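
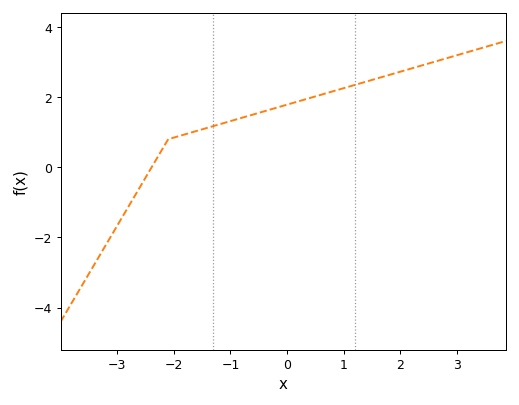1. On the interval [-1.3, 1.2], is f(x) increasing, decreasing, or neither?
increasing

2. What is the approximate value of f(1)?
2.26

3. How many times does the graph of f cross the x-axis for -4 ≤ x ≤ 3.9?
1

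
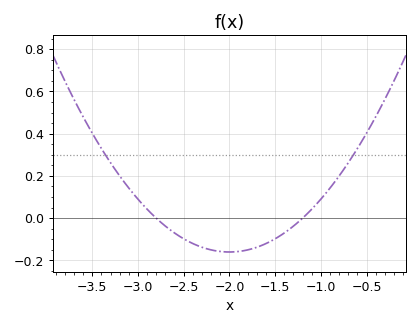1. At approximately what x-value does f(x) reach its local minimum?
-2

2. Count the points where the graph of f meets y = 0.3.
2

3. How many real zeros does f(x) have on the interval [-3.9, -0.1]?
2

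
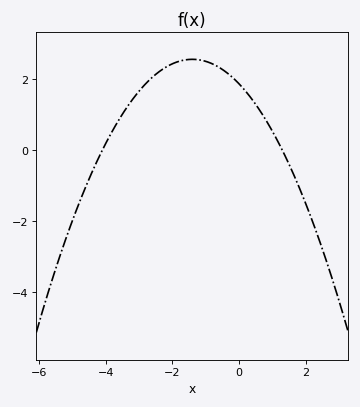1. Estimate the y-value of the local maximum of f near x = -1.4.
2.6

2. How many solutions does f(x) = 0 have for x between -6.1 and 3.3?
2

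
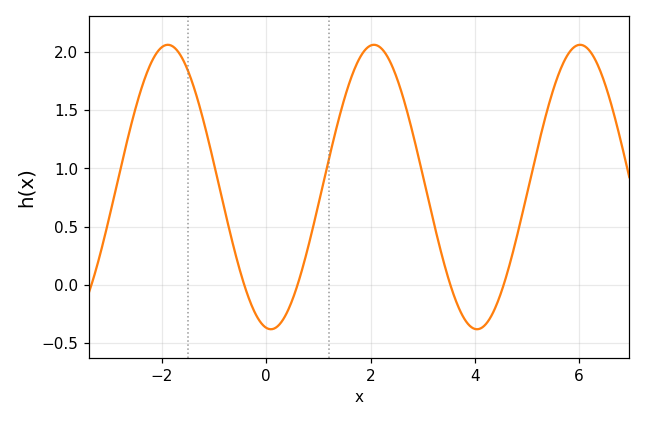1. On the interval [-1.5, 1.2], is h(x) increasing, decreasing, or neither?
neither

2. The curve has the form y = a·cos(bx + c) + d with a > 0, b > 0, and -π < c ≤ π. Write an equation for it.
y = 1.22cos(1.6x + 3) + 0.84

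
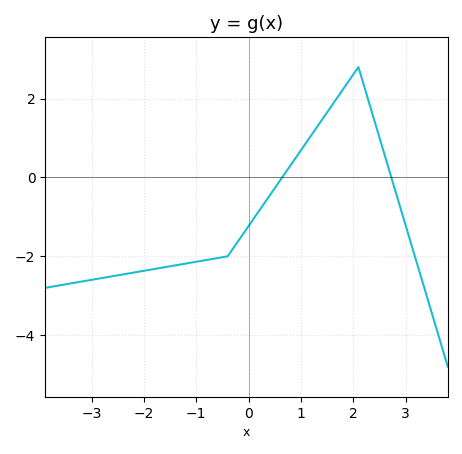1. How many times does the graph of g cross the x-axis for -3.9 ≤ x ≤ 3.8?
2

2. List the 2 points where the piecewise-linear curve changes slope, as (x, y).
(-0.4, -2); (2.1, 2.8)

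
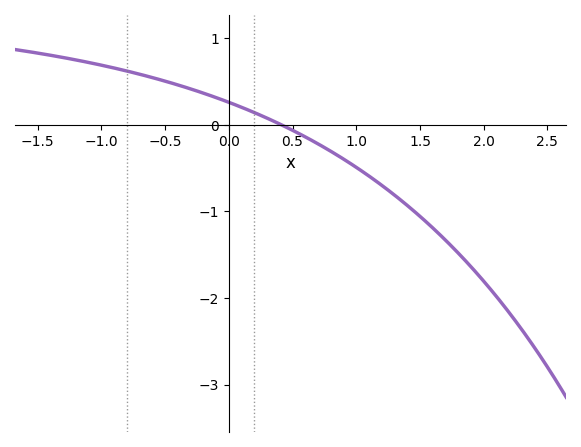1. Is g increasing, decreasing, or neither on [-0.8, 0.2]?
decreasing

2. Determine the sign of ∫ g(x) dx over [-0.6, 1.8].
negative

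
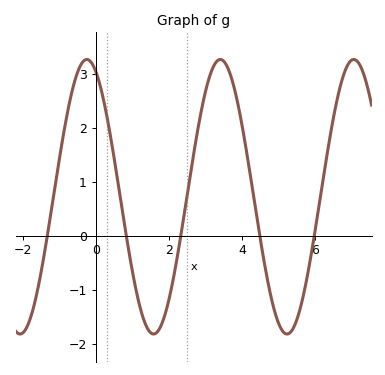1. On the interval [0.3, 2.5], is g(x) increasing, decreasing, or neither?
neither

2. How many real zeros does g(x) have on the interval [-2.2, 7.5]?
5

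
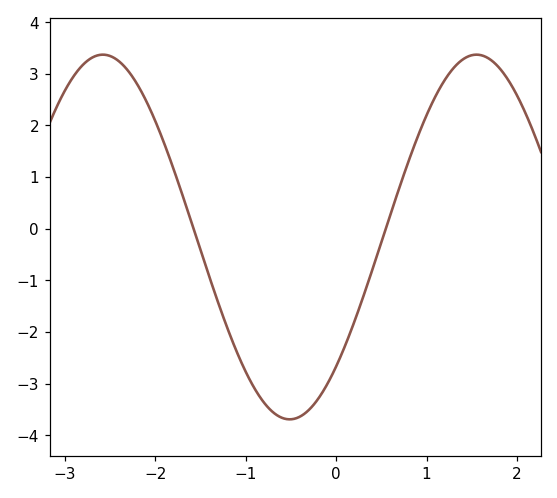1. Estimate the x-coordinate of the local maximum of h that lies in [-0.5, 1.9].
1.55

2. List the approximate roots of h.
-1.58, 0.549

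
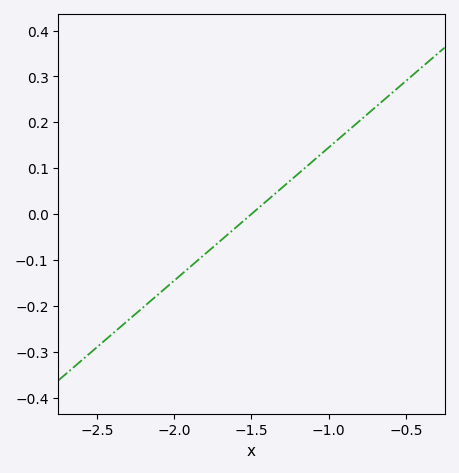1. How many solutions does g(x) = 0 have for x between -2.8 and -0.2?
1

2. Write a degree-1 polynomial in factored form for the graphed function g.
y = 0.29(x + 1.5)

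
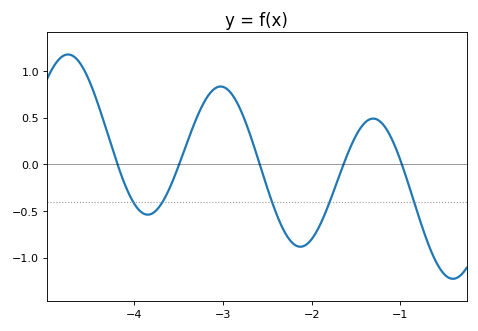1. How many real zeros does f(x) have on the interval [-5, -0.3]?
5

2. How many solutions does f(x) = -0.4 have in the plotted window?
5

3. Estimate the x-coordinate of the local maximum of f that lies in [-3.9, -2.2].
-3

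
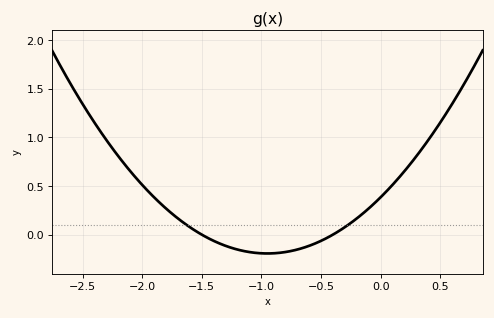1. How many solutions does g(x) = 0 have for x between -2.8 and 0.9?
2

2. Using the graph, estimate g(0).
0.4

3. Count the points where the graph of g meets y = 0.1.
2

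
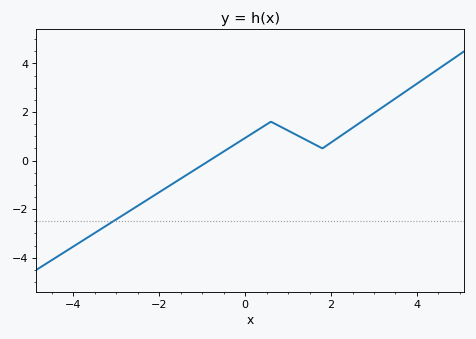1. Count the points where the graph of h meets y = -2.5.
1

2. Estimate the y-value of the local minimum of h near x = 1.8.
0.6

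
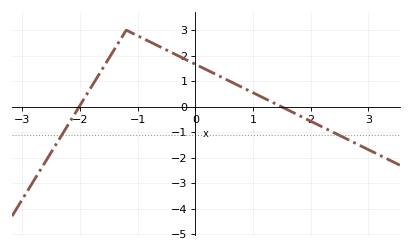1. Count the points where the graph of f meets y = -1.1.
2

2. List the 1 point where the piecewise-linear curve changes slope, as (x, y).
(-1.2, 3)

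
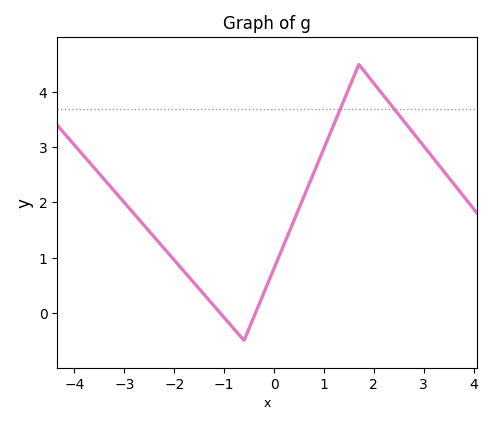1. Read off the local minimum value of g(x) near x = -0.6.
-0.5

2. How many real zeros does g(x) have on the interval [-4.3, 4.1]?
2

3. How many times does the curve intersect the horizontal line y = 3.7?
2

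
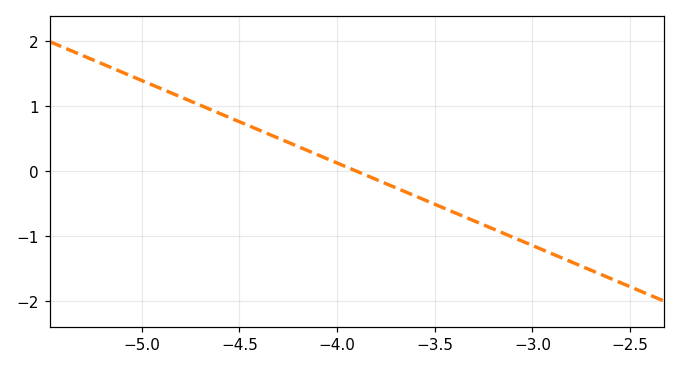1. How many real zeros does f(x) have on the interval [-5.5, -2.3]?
1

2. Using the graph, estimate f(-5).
1.4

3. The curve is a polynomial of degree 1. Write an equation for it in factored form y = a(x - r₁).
y = -1.27(x + 3.9)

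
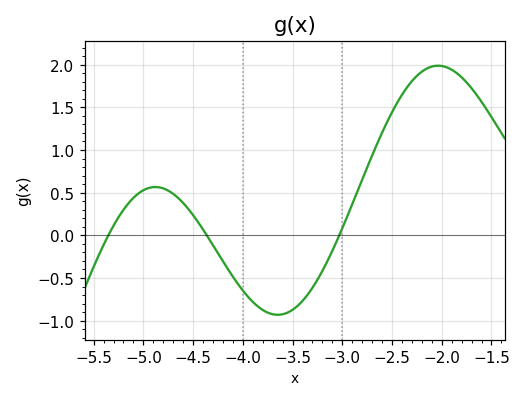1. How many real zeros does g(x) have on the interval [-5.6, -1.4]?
3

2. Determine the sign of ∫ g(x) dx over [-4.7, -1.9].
positive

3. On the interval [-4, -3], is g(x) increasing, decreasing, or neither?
neither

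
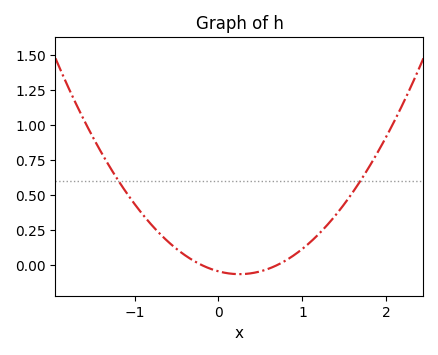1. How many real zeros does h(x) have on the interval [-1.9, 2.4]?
2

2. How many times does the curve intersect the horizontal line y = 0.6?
2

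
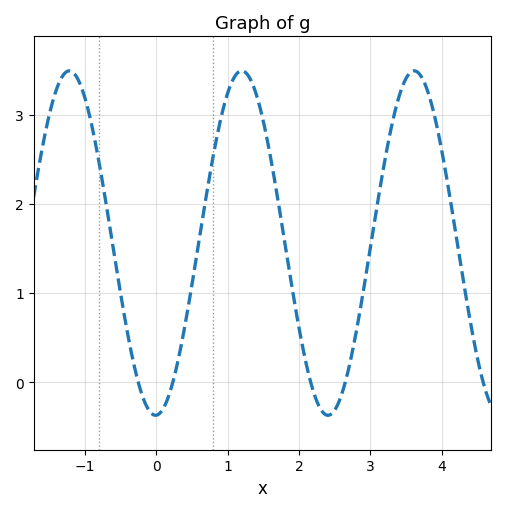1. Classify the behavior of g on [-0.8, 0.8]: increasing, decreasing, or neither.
neither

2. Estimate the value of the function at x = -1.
3.2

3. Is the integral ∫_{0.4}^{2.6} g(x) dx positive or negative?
positive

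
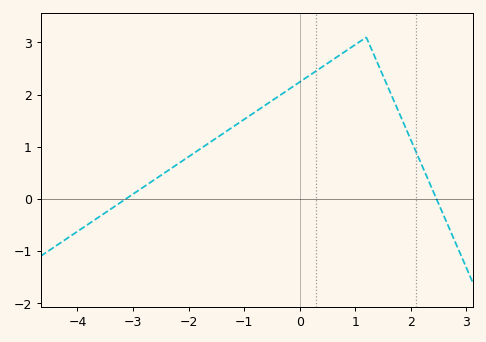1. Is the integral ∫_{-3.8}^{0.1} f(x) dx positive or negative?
positive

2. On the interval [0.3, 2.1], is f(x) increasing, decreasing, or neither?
neither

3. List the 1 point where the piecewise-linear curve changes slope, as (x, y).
(1.2, 3.1)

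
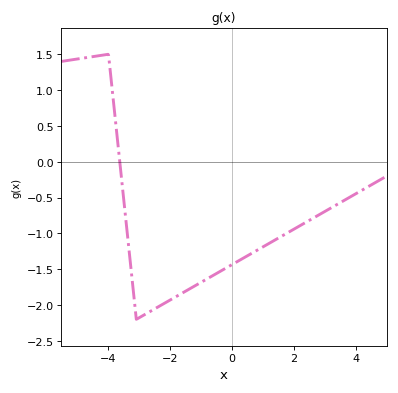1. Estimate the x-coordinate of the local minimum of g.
-3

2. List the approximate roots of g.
-3.6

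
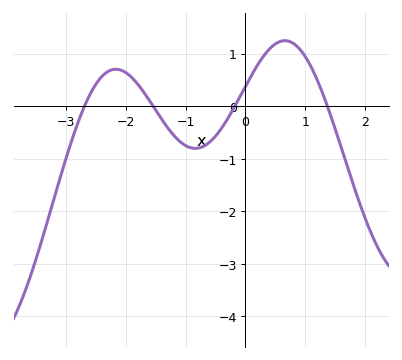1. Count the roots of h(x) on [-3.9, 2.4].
4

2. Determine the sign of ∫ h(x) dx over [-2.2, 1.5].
positive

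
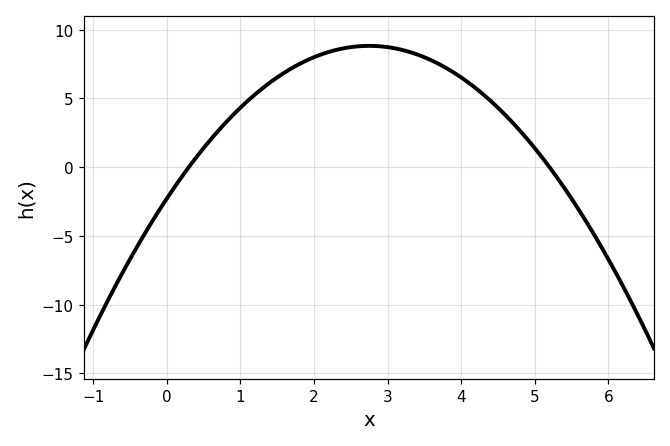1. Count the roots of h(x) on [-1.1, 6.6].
2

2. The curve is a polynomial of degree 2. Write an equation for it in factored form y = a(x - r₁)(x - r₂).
y = -1.47(x - 0.3)(x - 5.2)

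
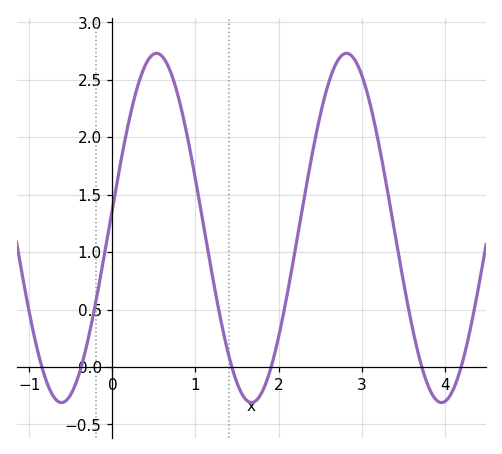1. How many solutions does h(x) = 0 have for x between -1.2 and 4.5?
6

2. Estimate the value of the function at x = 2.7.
2.65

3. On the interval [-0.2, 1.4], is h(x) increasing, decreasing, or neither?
neither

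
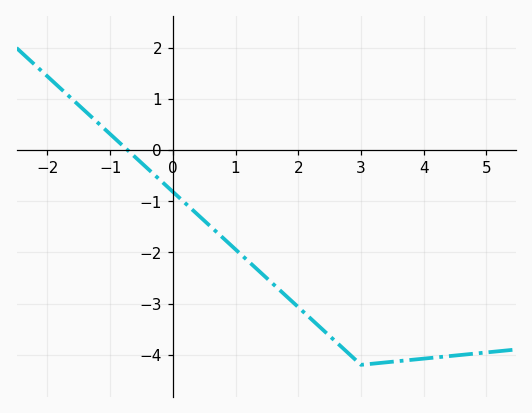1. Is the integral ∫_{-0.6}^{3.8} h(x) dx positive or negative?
negative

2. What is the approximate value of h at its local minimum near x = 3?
-4.2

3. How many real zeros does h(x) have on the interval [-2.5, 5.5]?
1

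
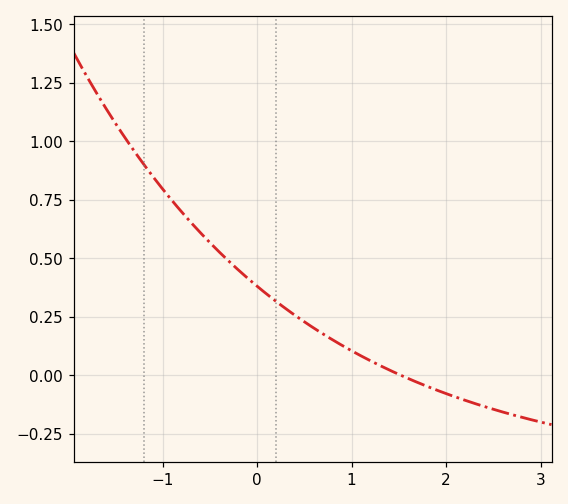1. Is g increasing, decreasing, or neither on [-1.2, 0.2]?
decreasing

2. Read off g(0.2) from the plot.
0.315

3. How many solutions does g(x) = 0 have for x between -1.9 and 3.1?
1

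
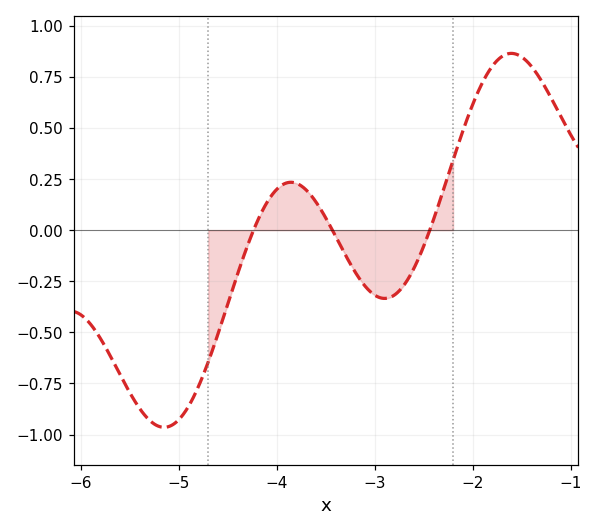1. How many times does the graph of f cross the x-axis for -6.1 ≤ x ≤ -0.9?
3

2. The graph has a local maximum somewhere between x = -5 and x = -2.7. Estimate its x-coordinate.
-3.9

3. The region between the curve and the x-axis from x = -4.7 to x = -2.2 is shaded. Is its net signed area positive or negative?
negative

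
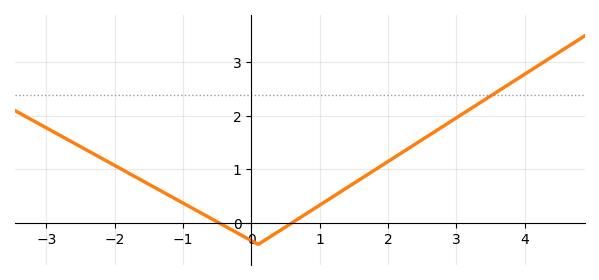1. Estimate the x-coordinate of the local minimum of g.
0.099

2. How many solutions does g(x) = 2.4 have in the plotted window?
1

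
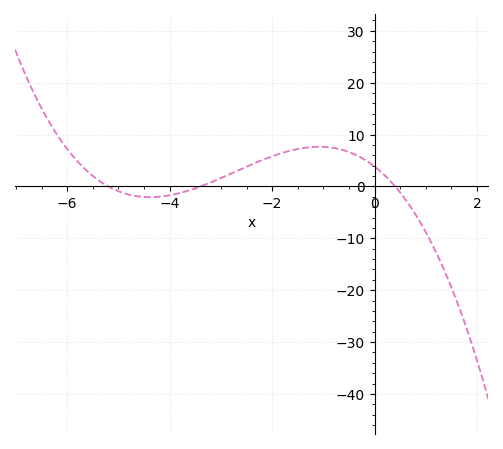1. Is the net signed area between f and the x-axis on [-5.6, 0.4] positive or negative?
positive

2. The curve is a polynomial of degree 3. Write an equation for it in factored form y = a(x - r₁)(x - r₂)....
y = -0.54(x + 5.2)(x + 3.4)(x - 0.4)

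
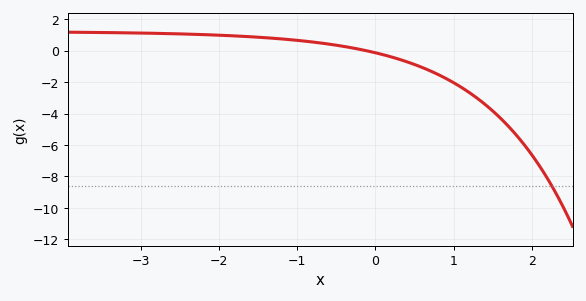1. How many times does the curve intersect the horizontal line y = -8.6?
1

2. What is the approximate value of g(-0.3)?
0.183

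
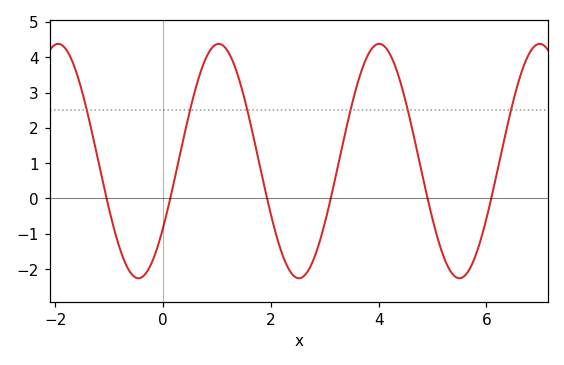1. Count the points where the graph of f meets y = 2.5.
6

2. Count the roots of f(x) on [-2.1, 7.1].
6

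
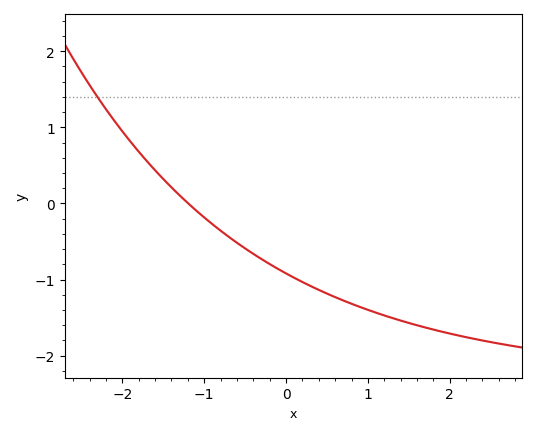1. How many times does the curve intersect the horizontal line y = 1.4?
1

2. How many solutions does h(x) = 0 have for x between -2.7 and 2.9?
1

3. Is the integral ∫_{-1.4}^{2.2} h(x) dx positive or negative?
negative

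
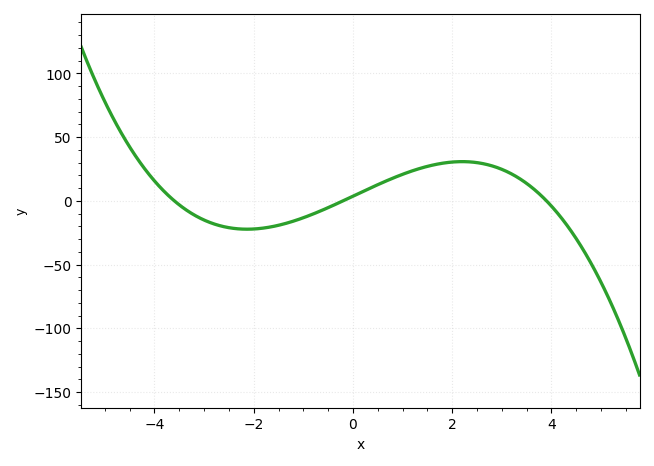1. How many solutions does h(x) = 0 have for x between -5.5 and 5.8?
3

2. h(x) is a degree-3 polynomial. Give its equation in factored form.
y = -1.3(x + 3.6)(x + 0.2)(x - 3.9)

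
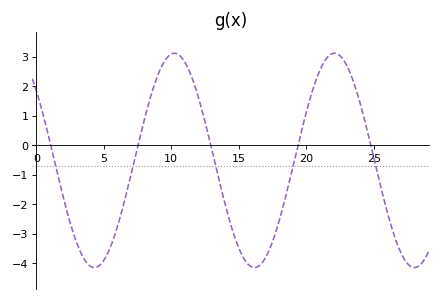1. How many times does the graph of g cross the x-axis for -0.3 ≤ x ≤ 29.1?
5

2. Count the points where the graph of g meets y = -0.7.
5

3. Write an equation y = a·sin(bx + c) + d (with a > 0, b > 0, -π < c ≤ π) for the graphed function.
y = 3.63sin(0.53x + 2.43) - 0.52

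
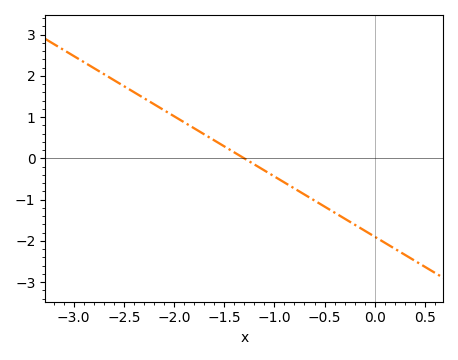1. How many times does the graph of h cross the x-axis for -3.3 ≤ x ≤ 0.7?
1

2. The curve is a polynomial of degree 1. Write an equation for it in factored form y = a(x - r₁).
y = -1.46(x + 1.3)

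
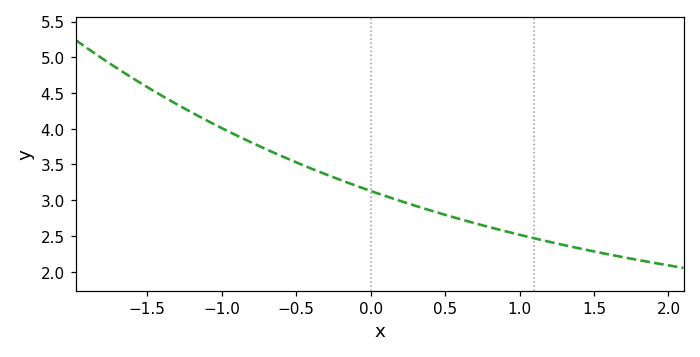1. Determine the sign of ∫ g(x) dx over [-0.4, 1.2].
positive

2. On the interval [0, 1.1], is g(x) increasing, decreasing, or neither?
decreasing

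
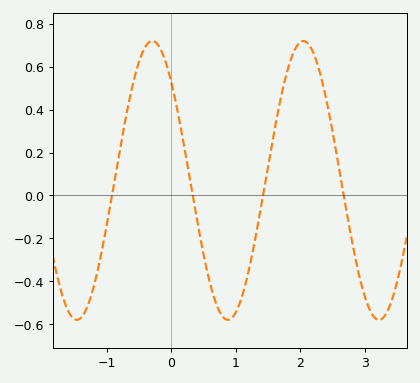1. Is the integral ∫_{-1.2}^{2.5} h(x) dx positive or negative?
positive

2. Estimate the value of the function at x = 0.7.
-0.508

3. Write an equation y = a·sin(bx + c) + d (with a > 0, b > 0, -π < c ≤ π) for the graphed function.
y = 0.65sin(2.68x + 2.36) + 0.07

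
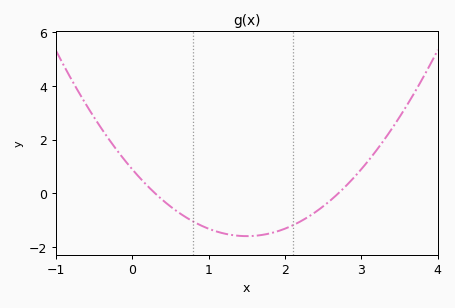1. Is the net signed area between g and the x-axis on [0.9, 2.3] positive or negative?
negative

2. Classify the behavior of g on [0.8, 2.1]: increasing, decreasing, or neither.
neither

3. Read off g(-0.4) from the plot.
2.41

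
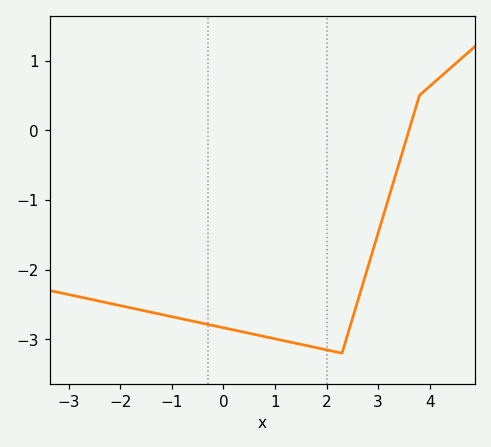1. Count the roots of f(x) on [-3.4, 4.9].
1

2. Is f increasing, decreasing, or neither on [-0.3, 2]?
decreasing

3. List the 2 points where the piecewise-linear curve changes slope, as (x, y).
(2.3, -3.2); (3.8, 0.5)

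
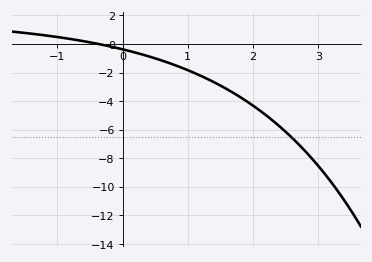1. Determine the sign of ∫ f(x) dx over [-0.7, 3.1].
negative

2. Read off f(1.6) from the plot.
-3.16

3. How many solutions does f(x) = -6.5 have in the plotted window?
1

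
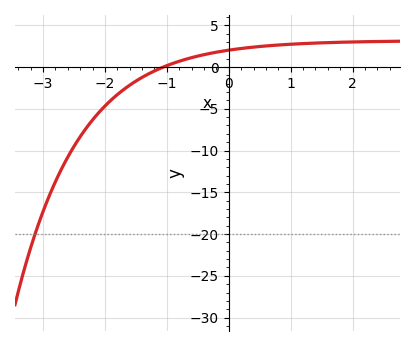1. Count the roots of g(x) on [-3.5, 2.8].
1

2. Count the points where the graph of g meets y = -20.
1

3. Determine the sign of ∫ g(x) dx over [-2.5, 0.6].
negative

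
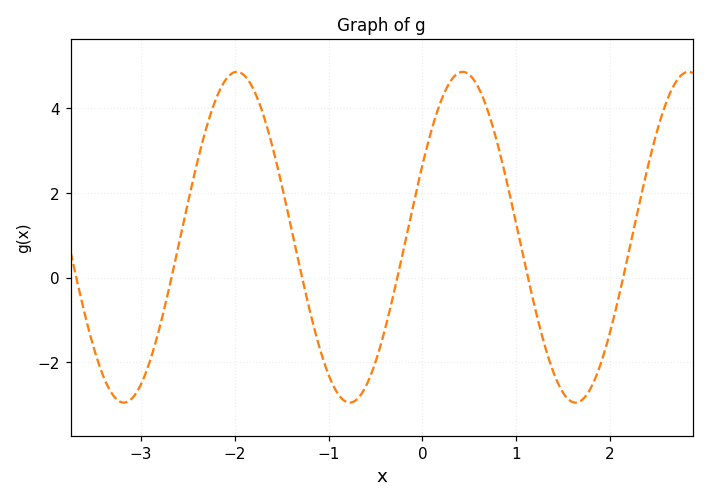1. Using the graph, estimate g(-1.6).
3.2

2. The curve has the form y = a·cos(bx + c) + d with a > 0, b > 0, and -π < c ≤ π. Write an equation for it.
y = 3.9cos(2.6x - 1.1) + 0.95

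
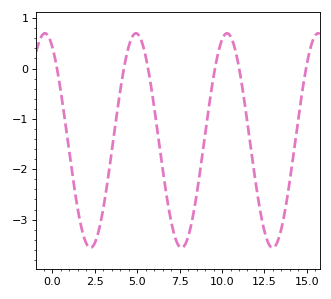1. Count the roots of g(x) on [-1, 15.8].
6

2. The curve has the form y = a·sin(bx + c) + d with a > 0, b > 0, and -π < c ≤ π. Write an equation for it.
y = 2.13sin(1.17x + 2.09) - 1.43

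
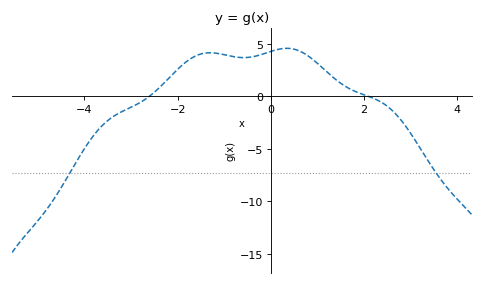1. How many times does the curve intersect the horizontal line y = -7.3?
2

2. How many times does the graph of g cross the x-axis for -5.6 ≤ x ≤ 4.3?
2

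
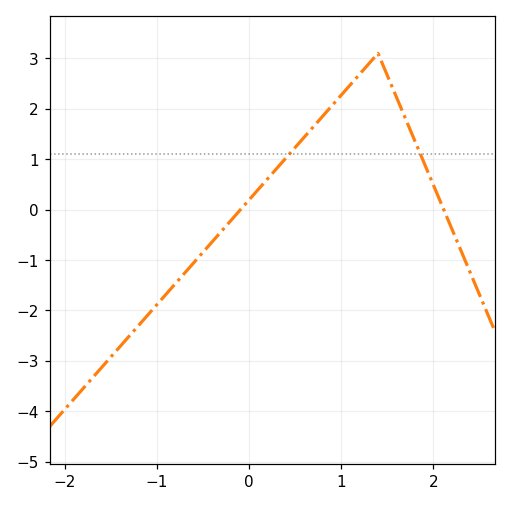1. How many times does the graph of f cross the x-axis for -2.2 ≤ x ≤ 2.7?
2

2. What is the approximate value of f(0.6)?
1.4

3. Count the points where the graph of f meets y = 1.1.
2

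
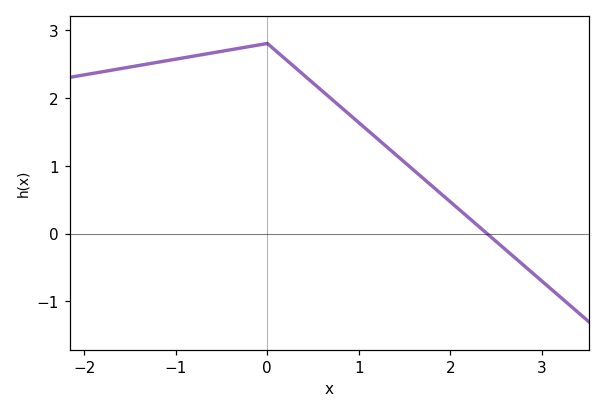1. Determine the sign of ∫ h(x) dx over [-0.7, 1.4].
positive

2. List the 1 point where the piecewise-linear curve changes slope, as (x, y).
(0, 2.8)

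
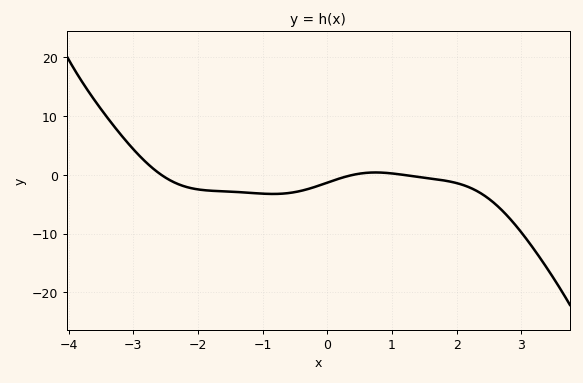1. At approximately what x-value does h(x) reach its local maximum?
0.8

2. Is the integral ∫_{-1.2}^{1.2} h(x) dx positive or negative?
negative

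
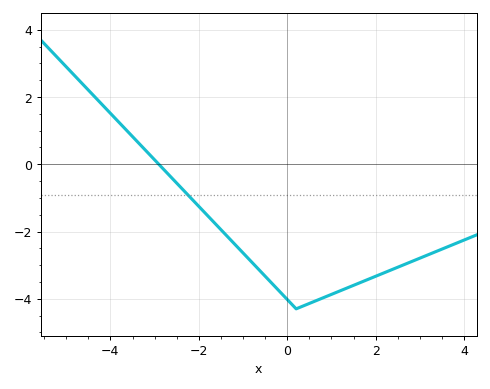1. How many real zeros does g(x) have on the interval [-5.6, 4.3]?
1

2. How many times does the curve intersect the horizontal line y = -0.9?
1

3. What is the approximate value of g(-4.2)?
1.8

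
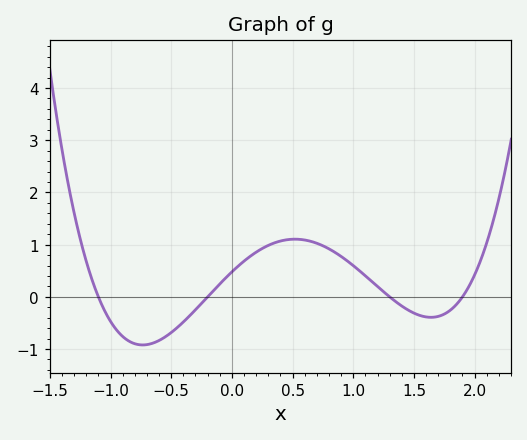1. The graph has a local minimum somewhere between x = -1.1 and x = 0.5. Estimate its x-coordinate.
-0.7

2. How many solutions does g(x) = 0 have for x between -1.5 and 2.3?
4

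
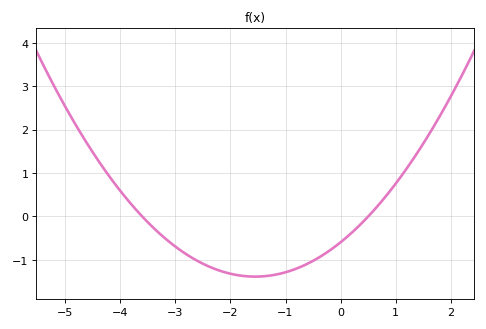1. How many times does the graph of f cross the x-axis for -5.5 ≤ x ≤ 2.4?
2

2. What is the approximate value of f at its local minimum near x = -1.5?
-1.4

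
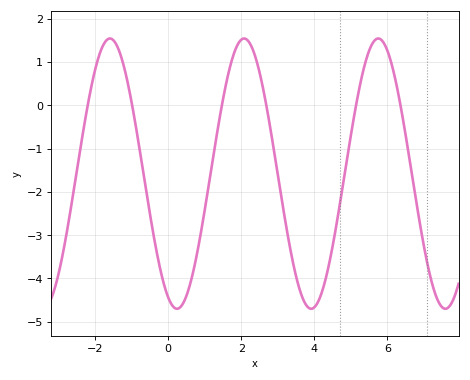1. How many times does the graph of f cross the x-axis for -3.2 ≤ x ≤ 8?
6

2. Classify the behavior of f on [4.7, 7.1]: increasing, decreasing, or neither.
neither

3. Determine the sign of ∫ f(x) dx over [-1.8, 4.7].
negative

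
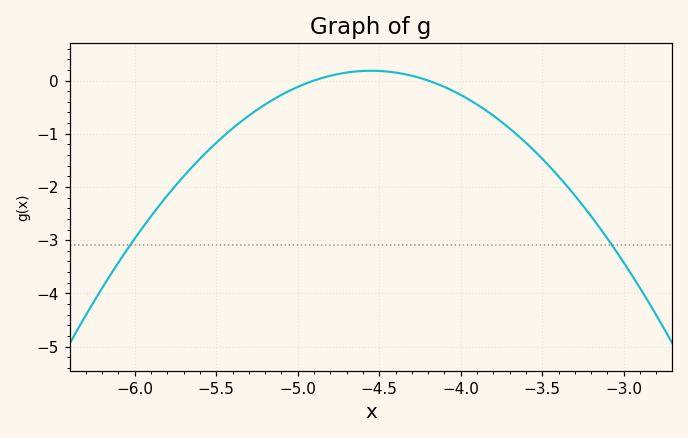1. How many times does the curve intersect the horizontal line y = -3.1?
2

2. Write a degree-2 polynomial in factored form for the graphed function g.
y = -1.5(x + 4.9)(x + 4.2)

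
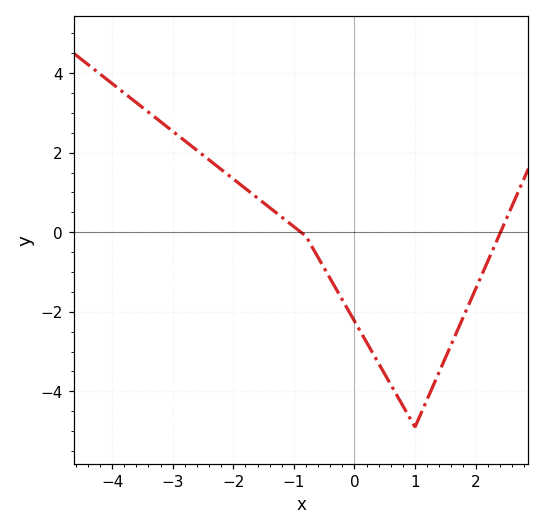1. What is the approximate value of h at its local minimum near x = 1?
-4.9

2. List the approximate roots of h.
-0.883, 2.41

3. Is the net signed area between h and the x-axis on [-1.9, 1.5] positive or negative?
negative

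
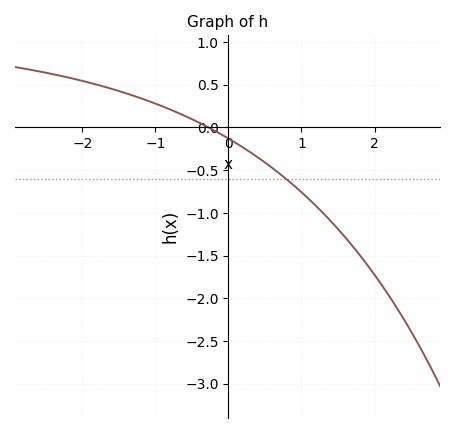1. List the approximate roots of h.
-0.3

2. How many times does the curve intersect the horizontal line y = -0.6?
1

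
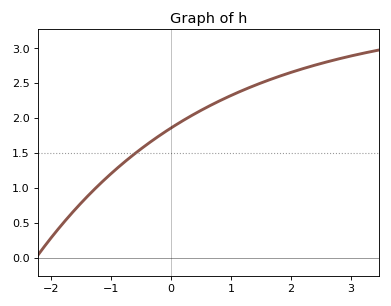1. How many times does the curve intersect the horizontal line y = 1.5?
1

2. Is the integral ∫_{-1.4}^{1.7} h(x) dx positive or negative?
positive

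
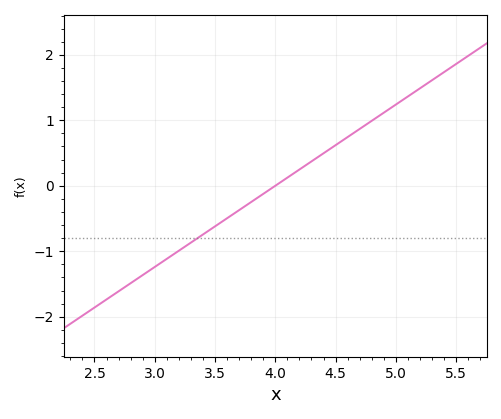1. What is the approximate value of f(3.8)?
-0.2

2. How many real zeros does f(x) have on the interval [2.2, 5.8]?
1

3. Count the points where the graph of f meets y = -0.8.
1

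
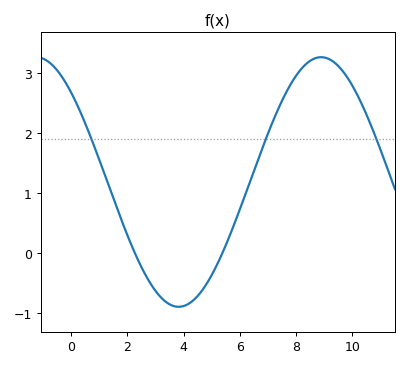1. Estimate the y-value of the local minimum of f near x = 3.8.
-0.9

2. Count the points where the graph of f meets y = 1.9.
3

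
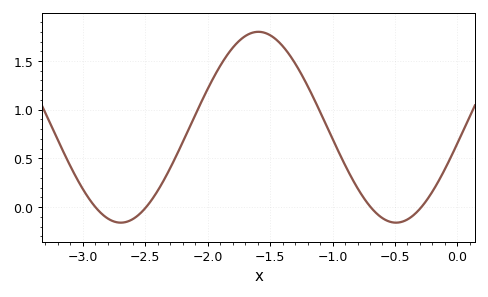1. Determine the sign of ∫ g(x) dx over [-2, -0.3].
positive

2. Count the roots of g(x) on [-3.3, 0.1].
4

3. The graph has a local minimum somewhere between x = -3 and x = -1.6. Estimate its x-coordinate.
-2.7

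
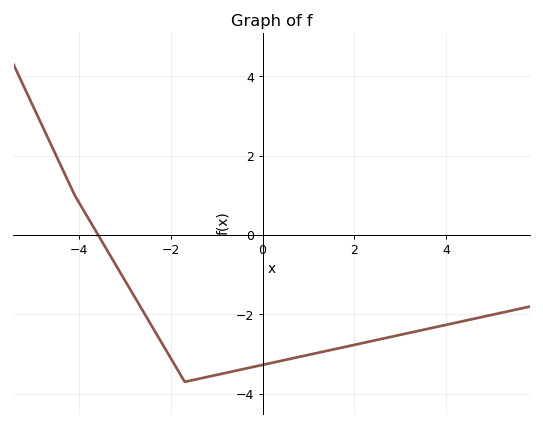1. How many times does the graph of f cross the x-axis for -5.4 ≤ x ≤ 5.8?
1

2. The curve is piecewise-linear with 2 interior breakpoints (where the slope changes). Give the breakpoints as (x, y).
(-4.1, 1); (-1.7, -3.7)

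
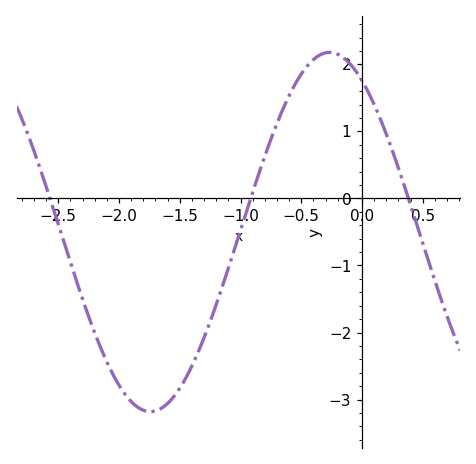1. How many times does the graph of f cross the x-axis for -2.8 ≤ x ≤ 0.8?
3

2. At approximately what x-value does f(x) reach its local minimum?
-1.75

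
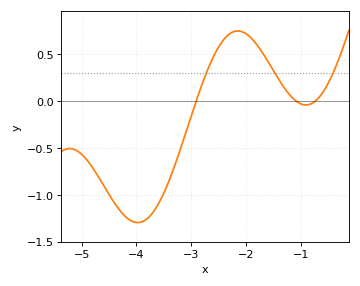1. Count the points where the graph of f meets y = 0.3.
3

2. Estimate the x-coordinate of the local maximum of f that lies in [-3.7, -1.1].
-2.15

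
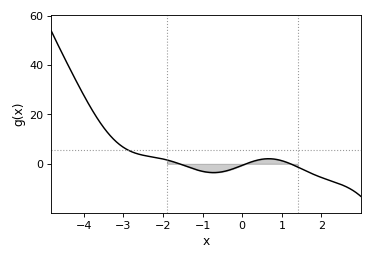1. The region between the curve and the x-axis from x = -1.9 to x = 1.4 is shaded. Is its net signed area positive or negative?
negative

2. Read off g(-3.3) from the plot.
11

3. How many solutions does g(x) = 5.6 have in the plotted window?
1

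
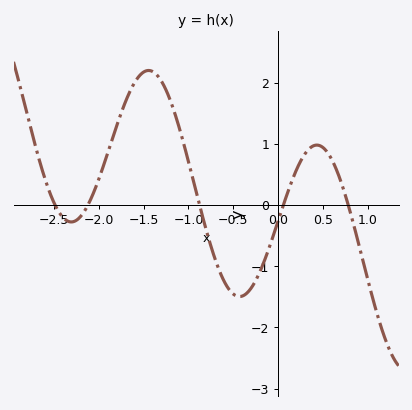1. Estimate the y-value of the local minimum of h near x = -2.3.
-0.3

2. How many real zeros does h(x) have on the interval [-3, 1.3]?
5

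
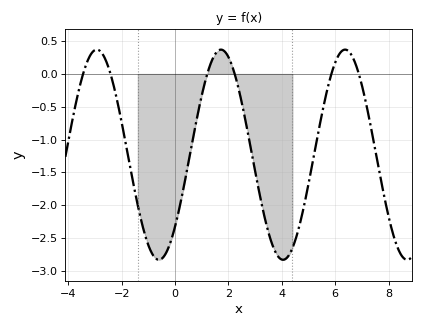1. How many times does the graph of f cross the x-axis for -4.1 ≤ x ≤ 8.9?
6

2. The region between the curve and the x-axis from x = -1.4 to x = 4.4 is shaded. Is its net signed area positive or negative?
negative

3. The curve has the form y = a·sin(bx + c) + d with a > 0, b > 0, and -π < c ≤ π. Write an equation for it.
y = 1.6sin(1.4x - 0.75) - 1.23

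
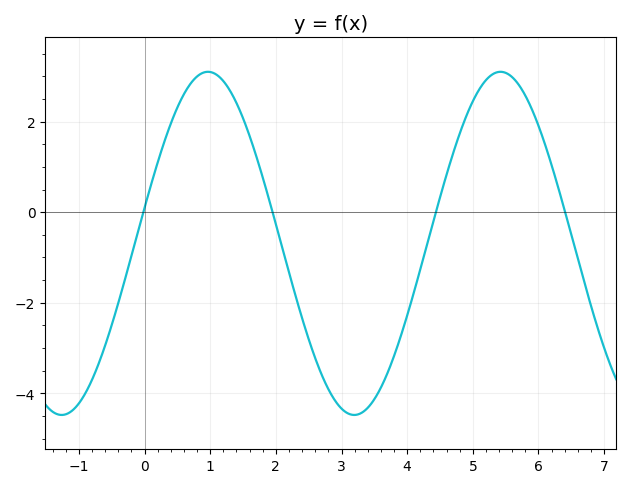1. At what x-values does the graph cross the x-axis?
-0.018, 1.95, 4.44, 6.41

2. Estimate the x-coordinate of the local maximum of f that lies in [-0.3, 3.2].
0.964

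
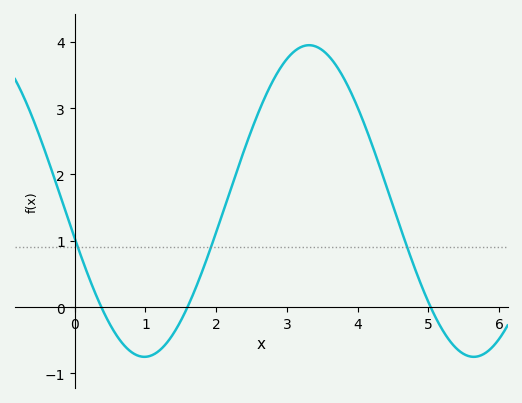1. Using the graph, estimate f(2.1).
1.4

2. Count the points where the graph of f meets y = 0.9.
3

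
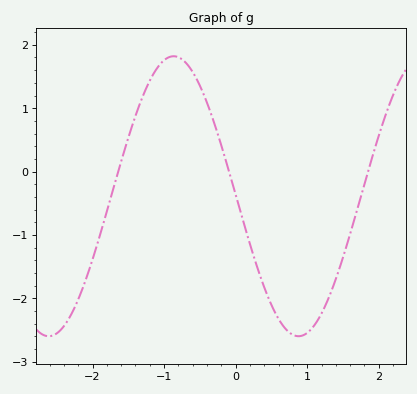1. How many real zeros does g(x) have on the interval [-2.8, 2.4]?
3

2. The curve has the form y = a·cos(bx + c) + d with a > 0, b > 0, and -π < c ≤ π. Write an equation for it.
y = 2.21cos(1.8x + 1.6) - 0.39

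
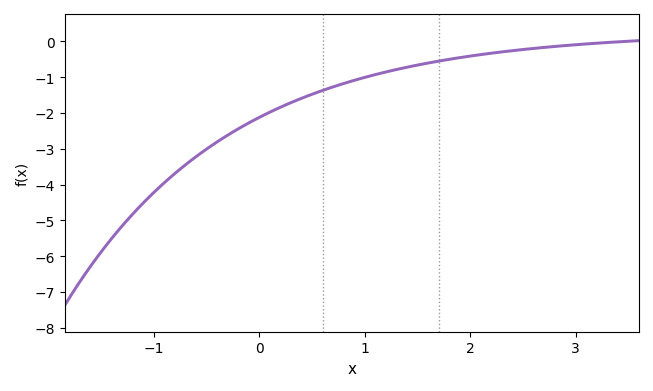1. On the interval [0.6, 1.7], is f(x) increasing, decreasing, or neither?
increasing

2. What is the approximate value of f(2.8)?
-0.14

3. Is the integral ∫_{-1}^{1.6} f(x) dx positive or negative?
negative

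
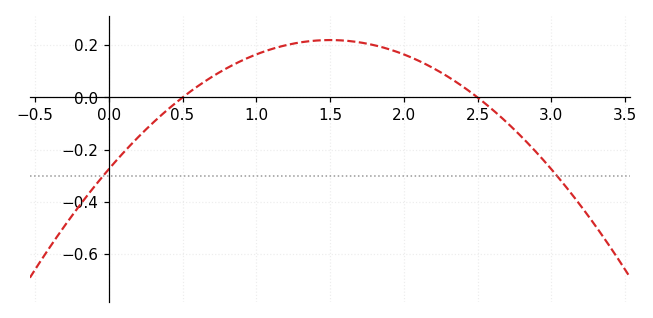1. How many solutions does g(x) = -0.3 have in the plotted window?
2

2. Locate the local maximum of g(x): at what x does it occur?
1.5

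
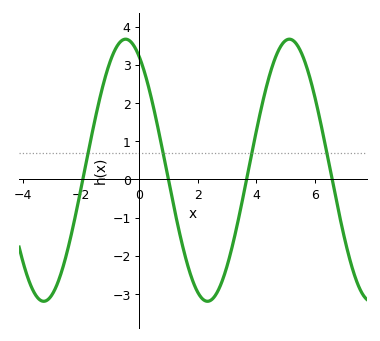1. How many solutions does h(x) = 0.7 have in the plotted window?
4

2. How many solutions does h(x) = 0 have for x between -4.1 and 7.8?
4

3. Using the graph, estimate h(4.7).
3.3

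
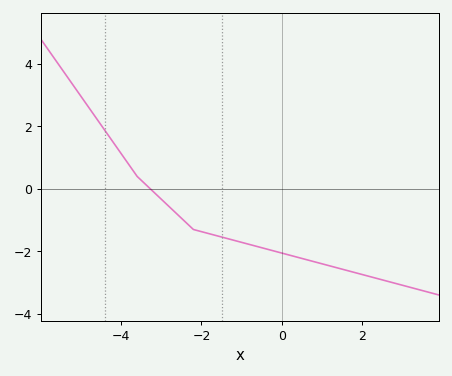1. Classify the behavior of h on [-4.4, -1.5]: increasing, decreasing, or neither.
decreasing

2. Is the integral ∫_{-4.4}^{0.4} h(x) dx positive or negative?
negative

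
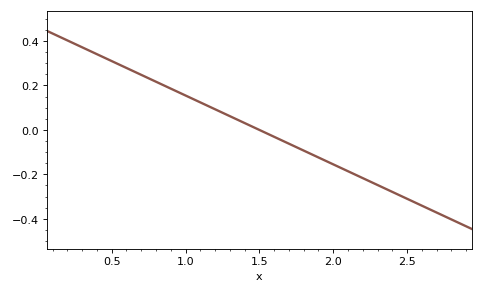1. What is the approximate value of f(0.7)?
0.248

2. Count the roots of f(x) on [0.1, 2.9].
1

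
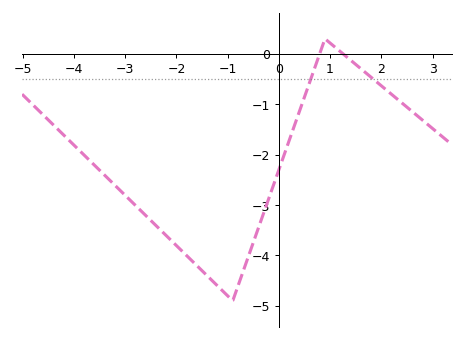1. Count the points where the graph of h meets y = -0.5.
2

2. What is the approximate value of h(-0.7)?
-4.32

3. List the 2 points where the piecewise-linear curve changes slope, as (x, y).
(-0.9, -4.9); (0.9, 0.3)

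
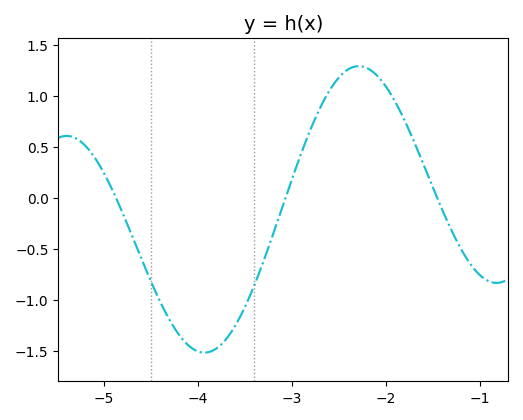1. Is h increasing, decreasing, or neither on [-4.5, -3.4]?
neither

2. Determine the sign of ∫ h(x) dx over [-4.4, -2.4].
negative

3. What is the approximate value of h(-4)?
-1.5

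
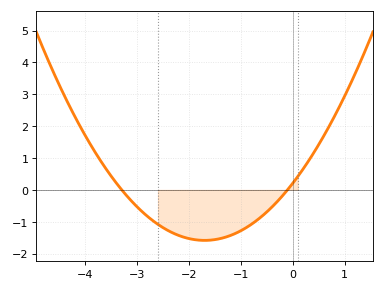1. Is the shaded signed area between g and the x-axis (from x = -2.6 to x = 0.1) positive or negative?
negative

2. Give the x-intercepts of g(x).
-3.3, -0.1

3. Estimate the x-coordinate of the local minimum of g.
-1.7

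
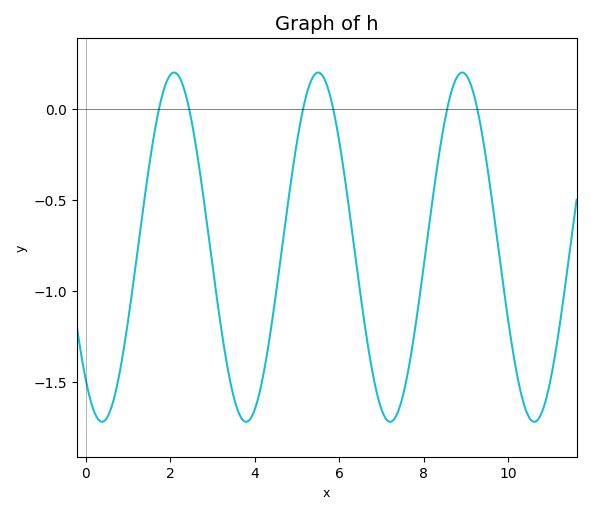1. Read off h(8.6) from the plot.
0.041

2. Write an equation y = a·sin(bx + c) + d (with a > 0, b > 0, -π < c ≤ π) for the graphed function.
y = 0.96sin(1.84x - 2.27) - 0.76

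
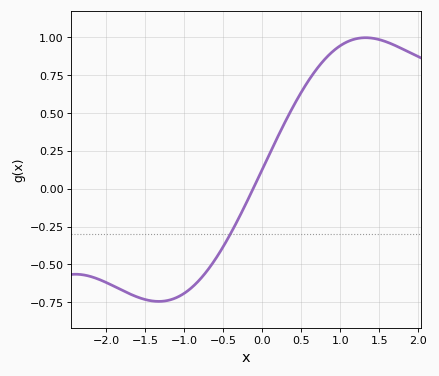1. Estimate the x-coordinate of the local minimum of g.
-1.3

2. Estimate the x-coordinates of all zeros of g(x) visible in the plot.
-0.1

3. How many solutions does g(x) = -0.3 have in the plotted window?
1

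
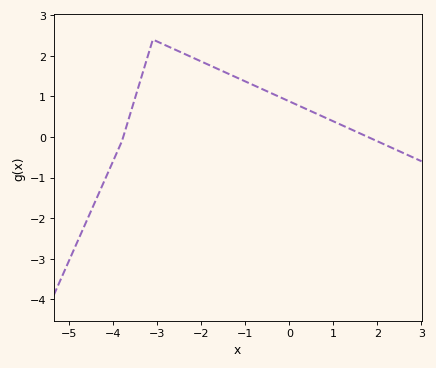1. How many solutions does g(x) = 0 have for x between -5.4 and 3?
2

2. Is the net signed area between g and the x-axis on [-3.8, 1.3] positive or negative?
positive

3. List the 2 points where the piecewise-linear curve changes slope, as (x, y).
(-3.8, -0.1); (-3.1, 2.4)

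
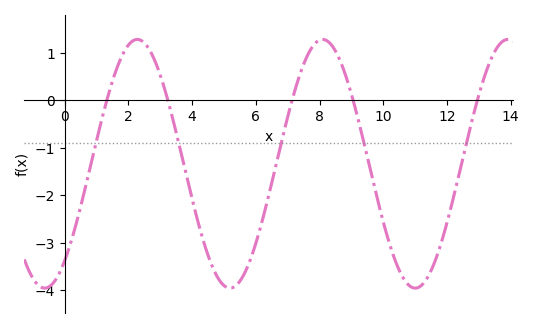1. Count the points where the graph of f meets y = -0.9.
5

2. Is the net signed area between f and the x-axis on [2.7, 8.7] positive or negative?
negative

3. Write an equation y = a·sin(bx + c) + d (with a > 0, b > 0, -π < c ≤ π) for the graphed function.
y = 2.62sin(1.1x - 0.89) - 1.34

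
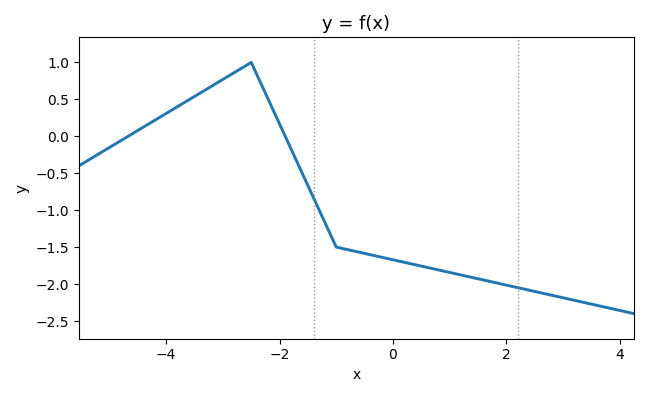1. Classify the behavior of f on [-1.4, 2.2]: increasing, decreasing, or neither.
decreasing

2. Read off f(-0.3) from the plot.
-1.62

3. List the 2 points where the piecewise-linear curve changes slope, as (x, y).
(-2.5, 1); (-1, -1.5)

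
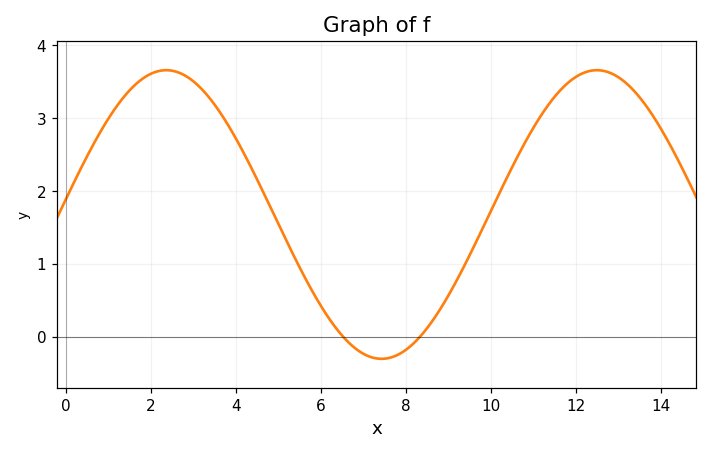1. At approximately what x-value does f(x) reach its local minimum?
7.42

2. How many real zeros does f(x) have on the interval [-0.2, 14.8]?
2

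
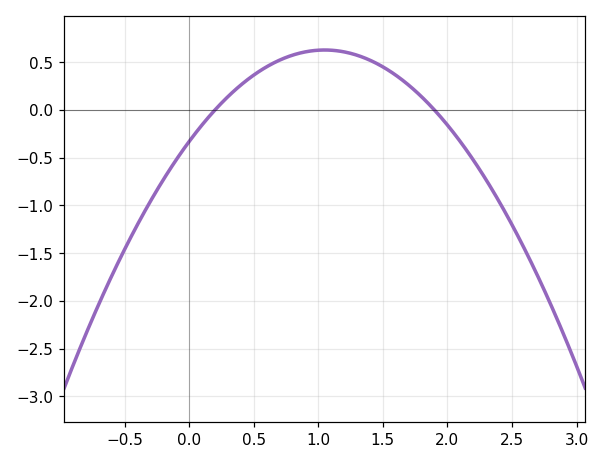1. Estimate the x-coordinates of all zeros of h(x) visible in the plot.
0.2, 1.9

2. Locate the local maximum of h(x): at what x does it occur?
1.05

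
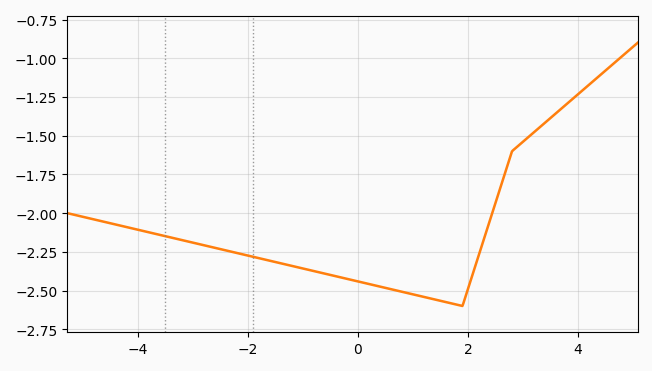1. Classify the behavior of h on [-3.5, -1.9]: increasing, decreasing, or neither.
decreasing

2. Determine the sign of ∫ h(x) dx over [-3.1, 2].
negative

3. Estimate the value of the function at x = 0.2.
-2.46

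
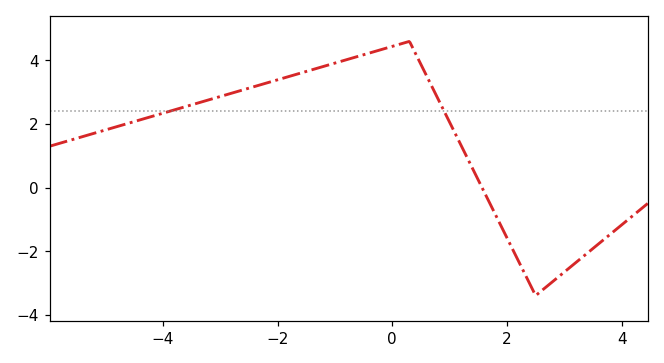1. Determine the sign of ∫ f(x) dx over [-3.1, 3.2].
positive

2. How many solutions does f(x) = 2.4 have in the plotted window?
2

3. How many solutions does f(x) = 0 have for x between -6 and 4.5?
1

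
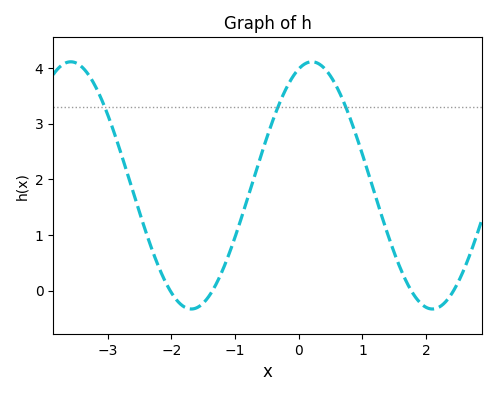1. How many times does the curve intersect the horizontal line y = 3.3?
3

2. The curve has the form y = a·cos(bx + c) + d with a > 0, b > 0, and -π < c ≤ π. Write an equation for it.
y = 2.22cos(1.7x - 0.34) + 1.89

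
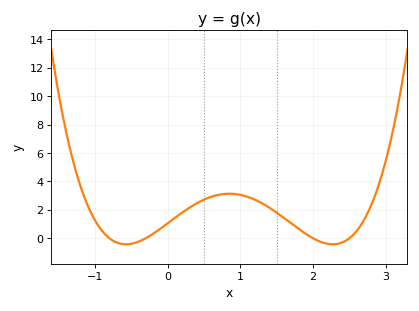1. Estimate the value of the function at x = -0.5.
-0.391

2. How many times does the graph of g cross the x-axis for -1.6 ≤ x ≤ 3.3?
4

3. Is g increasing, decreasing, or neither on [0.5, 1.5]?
neither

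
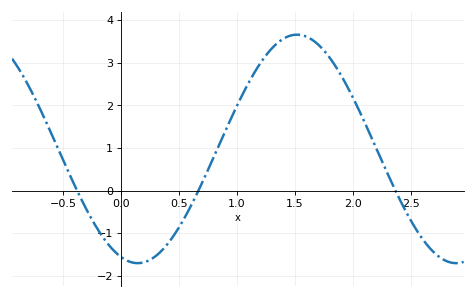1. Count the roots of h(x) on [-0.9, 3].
3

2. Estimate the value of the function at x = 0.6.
-0.4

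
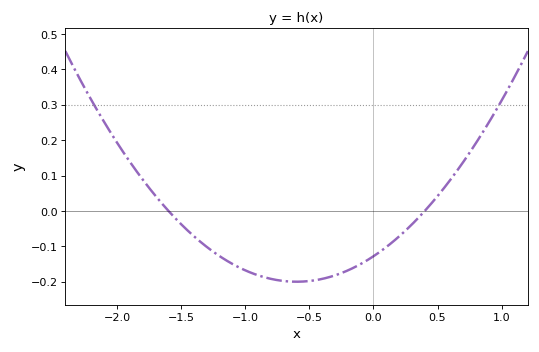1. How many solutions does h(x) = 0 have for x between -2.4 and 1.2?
2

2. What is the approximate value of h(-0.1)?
-0.15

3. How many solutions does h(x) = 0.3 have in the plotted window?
2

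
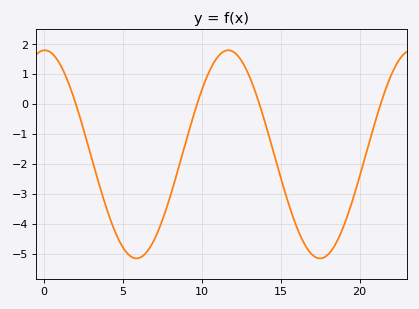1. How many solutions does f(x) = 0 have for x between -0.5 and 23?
4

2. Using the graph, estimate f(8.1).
-2.9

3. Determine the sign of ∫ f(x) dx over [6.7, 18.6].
negative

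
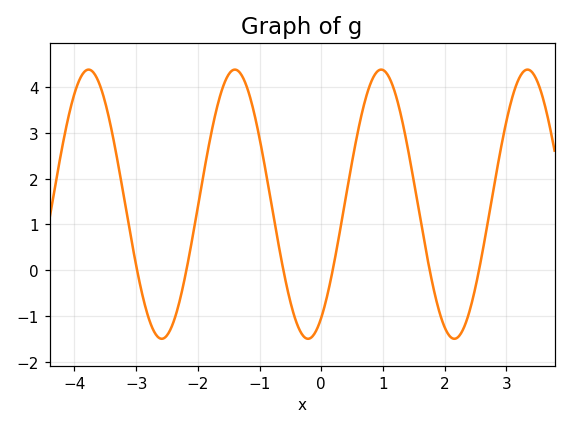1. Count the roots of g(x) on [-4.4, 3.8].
6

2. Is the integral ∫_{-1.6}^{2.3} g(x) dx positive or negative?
positive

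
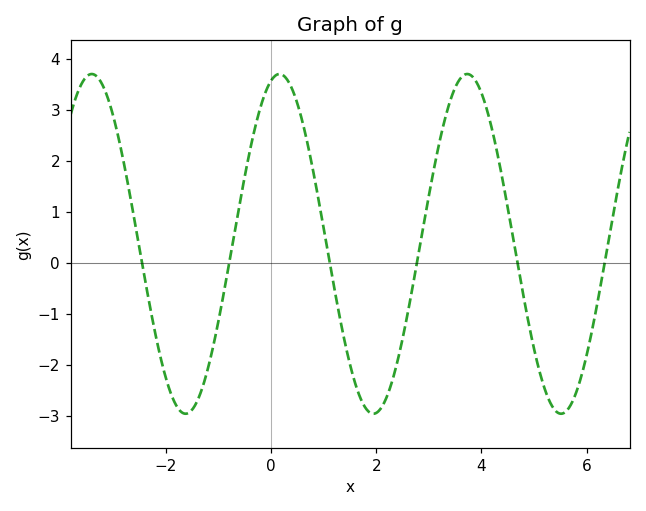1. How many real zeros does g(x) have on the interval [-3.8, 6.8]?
6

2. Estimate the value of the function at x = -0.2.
3.1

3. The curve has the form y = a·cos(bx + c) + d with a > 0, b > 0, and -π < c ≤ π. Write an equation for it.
y = 3.33cos(1.8x - 0.28) + 0.37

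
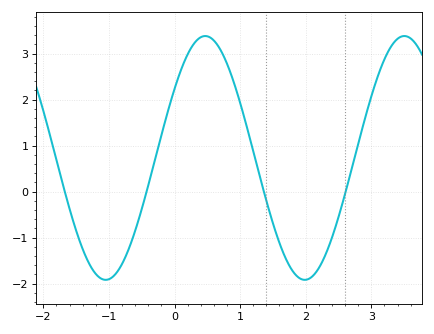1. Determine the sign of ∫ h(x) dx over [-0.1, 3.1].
positive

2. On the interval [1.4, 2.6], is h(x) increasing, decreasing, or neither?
neither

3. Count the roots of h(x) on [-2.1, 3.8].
4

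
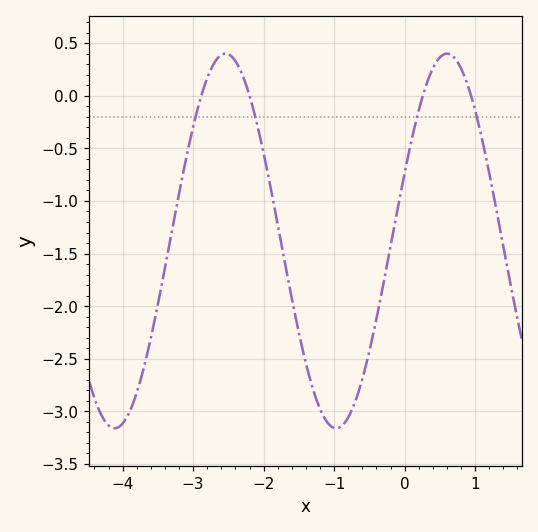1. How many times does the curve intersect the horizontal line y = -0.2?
4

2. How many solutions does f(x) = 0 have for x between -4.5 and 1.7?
4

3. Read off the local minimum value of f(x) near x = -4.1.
-3.15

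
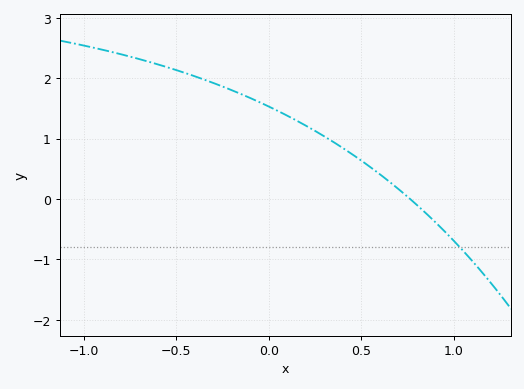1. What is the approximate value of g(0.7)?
0.164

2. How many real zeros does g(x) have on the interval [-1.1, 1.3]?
1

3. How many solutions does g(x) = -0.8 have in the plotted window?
1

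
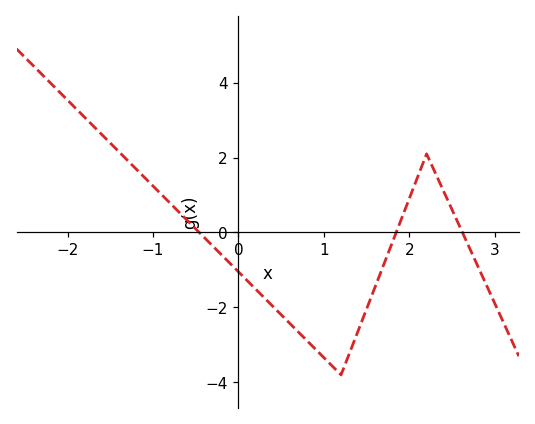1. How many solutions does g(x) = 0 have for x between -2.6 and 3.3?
3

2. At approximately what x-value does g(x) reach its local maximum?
2.2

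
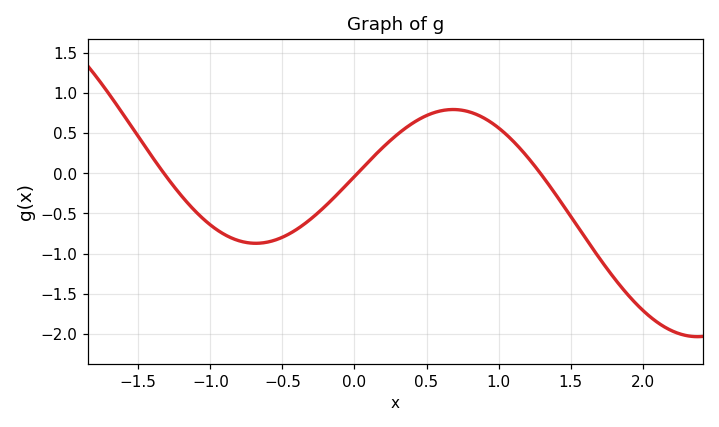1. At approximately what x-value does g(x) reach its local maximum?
0.7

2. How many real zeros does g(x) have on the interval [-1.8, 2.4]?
3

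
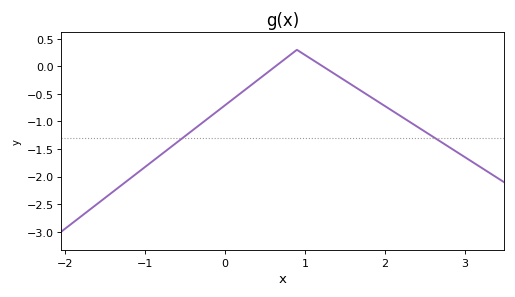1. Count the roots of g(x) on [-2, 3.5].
2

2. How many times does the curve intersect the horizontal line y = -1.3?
2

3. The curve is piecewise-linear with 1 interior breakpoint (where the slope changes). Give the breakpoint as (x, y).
(0.9, 0.3)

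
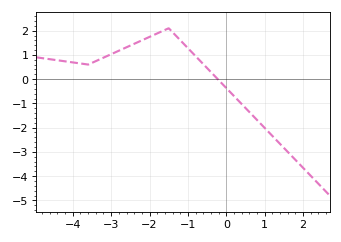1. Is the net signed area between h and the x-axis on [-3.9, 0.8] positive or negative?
positive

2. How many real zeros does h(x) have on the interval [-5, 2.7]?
1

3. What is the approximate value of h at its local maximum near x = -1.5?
2.1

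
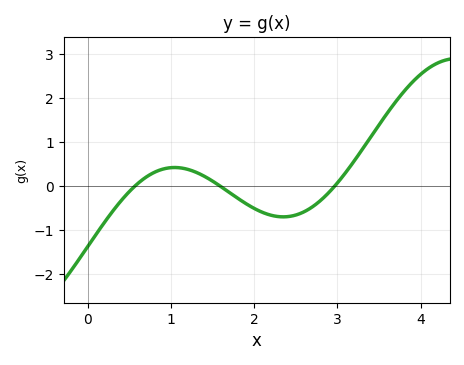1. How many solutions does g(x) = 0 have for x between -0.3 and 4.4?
3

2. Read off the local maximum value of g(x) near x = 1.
0.4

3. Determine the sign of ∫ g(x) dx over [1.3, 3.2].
negative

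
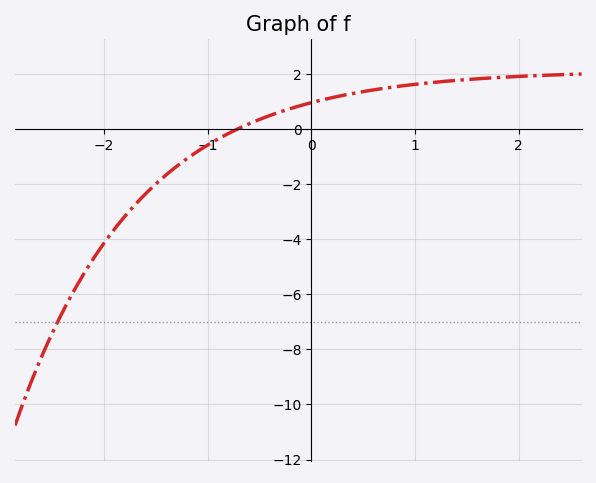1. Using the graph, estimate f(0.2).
1.13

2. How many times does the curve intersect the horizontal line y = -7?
1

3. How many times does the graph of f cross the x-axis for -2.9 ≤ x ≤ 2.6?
1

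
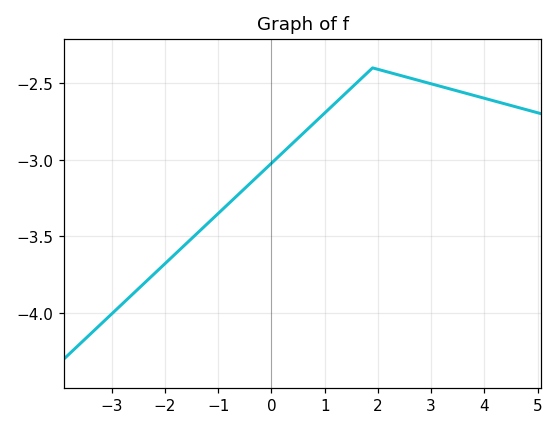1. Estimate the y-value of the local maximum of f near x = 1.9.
-2.4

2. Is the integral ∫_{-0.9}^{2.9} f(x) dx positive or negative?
negative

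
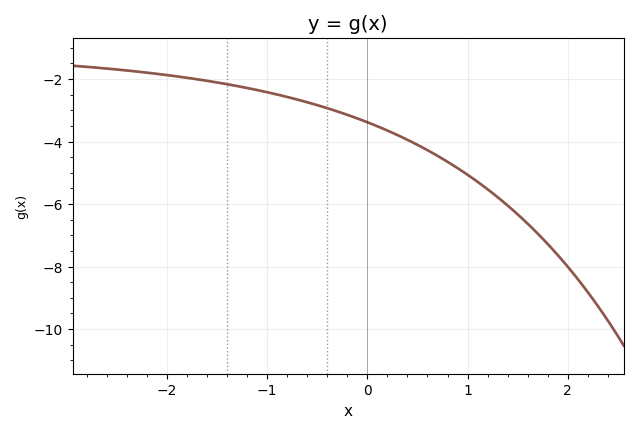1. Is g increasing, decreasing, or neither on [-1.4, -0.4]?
decreasing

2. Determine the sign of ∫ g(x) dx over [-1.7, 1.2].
negative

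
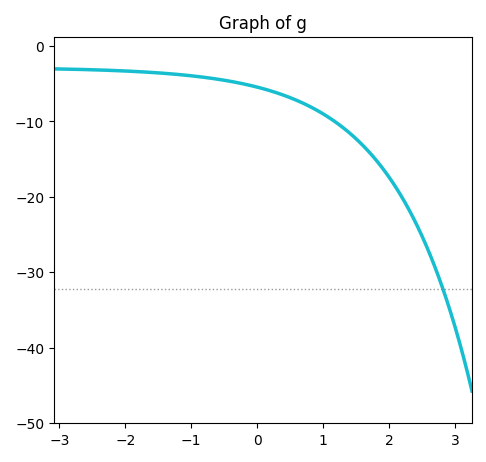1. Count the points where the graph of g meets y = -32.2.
1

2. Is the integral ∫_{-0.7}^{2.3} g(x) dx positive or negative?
negative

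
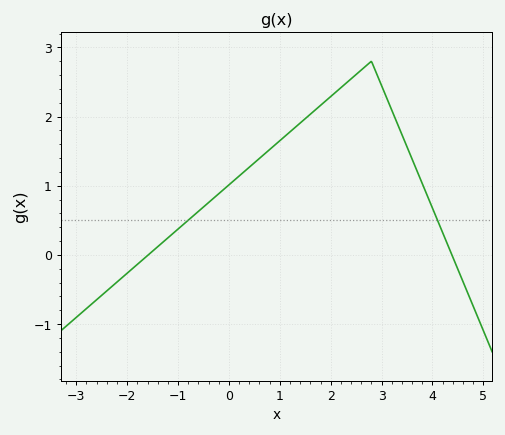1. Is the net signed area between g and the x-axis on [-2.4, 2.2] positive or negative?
positive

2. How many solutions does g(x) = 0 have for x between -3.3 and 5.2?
2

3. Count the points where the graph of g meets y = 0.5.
2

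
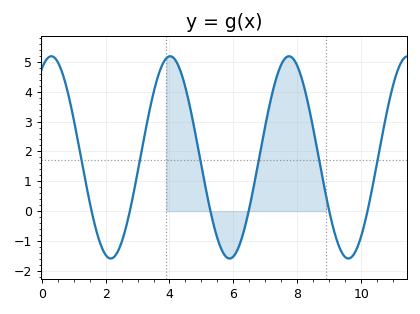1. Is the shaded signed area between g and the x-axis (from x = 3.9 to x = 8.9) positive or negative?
positive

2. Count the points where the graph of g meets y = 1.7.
6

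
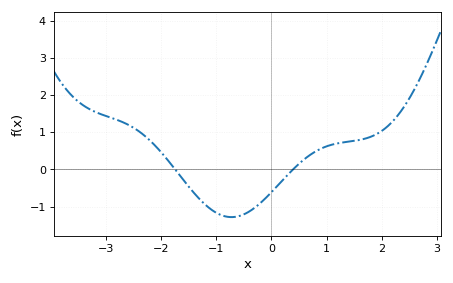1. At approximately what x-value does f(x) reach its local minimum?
-0.723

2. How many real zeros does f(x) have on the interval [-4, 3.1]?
2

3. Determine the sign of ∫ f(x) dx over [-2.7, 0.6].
negative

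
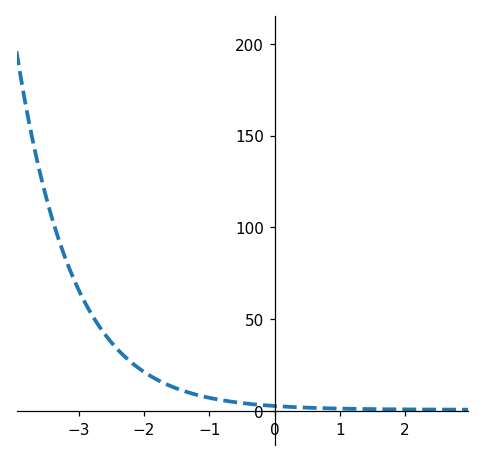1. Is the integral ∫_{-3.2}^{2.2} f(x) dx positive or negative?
positive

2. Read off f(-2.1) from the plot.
23.8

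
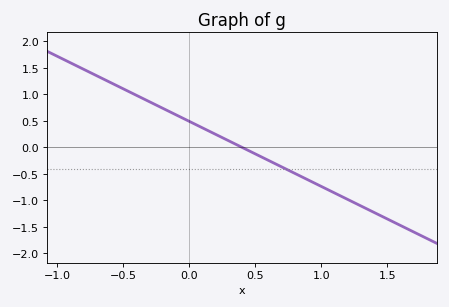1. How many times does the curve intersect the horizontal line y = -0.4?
1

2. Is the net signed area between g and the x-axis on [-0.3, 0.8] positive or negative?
positive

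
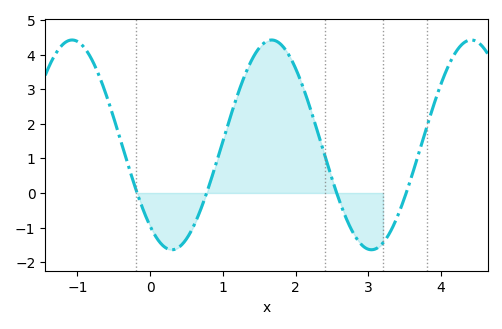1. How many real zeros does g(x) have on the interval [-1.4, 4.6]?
4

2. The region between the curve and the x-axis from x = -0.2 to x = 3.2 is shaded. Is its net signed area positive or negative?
positive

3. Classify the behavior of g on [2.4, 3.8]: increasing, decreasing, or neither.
neither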